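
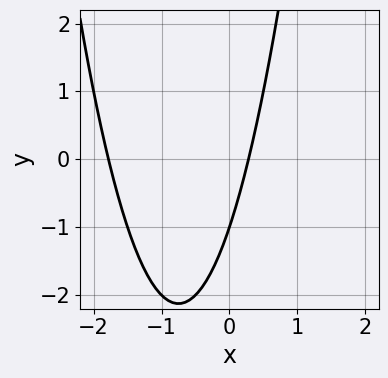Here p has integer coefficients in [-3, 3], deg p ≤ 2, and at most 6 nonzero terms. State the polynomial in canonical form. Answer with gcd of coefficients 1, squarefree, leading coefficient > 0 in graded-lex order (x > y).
1. deg p = 2.
2. Against the integer gridlines: one y-axis crossing is at y = -1.
3. Assembling these constraints gives the stated polynomial.

2*x^2 + 3*x - y - 1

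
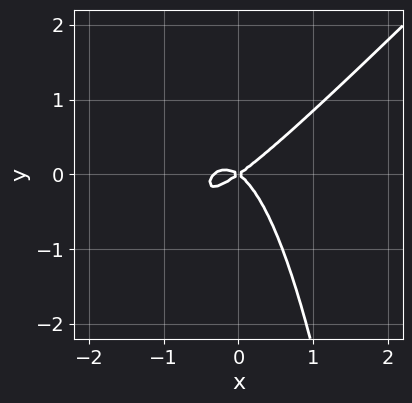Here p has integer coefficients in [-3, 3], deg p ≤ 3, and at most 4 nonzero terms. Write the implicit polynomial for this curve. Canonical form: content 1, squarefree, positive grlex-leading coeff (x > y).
3*x^3 - 3*x^2*y + x^2 - 2*y^2

First, degree: the shape is more complex than any degree-2 curve, so deg p = 3.
Next, checking where it meets the axes: it crosses the y-axis at the gridline y = 0; it crosses the x-axis at the gridline x = 0.
Finally, assembling these constraints gives the stated polynomial.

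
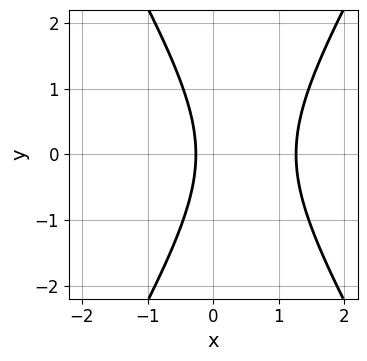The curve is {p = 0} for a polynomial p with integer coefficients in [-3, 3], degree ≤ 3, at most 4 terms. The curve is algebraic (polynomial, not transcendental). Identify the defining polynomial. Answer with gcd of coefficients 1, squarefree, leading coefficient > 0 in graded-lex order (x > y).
Degree: no degree-1 curve has this shape, so deg p = 2.
Symmetries: the y ↦ −y reflection is a symmetry, so y appears only in even powers.
From the visible intercepts: no y-intercept at any integer in the box.
Assembling these constraints gives the stated polynomial.

3*x^2 - y^2 - 3*x - 1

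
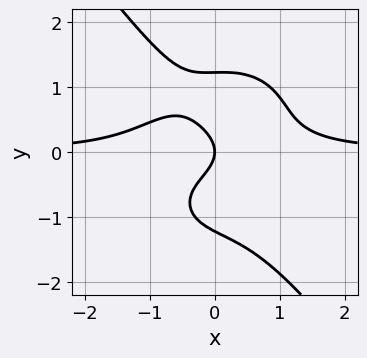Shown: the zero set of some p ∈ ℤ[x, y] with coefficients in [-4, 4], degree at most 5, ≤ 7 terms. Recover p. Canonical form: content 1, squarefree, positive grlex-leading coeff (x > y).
3*x^3*y + x*y^3 + 2*y^4 - 3*y^2 - 2*x

(a) deg p = 4. A generic line meets the curve in up to 4 points.
(b) Against the integer gridlines: it meets the x-axis at x = 0 (among the integer gridlines); it meets the y-axis at y = 0 (among the integer gridlines).
(c) Solving for integer coefficients yields p as stated.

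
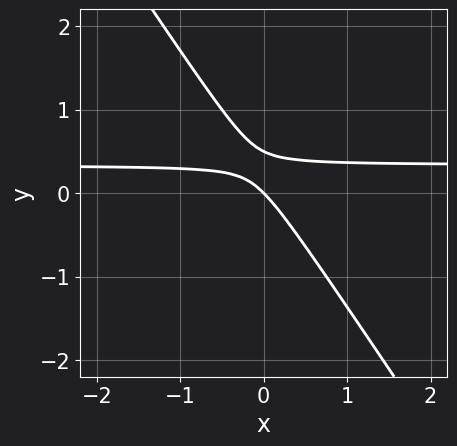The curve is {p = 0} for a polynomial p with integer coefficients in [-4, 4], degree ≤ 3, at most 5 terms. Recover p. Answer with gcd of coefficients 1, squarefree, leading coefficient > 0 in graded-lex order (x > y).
3*x*y + 2*y^2 - x - y

First, degree: no degree-1 curve has this shape, so deg p = 2.
Next, observable constraints: it meets the x-axis at x = 0 (among the integer gridlines); one y-axis crossing is at y = 0.
Finally, assembling these constraints gives the stated polynomial.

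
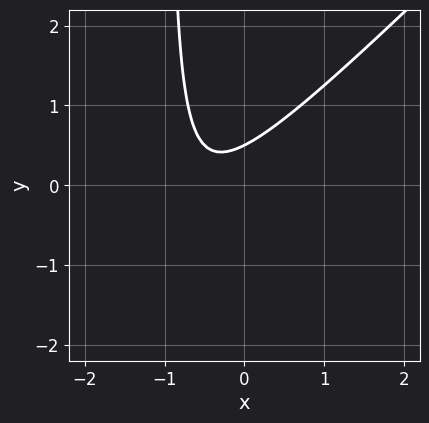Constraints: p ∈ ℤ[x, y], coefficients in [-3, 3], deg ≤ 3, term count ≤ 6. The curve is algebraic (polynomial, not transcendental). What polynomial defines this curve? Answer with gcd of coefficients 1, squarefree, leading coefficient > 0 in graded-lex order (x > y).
2*x^2 - 2*x*y + 2*x - 2*y + 1

(a) deg p = 2. No degree-1 curve has this shape.
(b) Reading off the gridlines: no x-intercept at any integer in the box.
(c) Matching integer coefficients to the picture gives p.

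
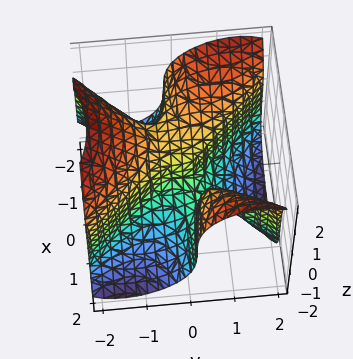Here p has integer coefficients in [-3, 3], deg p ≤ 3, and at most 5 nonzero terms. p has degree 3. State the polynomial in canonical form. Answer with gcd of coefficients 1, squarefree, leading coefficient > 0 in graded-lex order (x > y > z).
First, deg p = 3. No degree-2 surface has this shape.
Next, from the axis intercepts and sections: one z-axis crossing is at z = 0; one y-axis crossing is at y = 0; one x-axis crossing is at x = 0.
Finally, matching integer coefficients to the picture gives p.

3*x^2*y - 2*y^3 - 2*z^3 + x*y - x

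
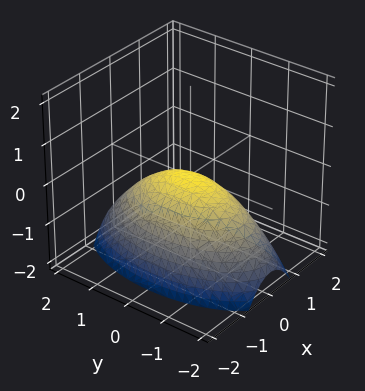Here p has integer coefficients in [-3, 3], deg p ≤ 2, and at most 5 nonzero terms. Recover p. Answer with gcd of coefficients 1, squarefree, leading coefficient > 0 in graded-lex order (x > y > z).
3*x^2 + y^2 + 3*z

1. The degree is 2 — a single bowl opening along one axis; a quadric.
2. Symmetries: mirror symmetry x ↦ −x ⇒ only even powers of x; the y ↦ −y reflection is a symmetry, so y appears only in even powers.
3. From the axis intercepts and sections: it crosses the x-axis at the gridline x = 0; it crosses the y-axis at the gridline y = 0.
4. These observations pin down the coefficients.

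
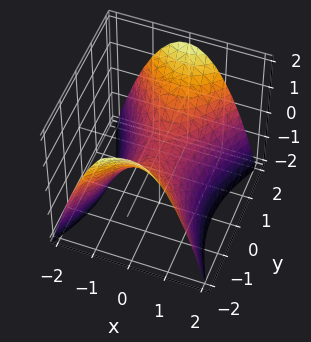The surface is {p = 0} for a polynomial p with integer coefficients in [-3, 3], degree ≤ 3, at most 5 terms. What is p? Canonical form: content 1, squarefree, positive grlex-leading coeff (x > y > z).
deg p = 2. A hyperbolic paraboloid; a quadric.
Symmetries: mirror symmetry y ↦ −y ⇒ only even powers of y; it's symmetric under x → −x, forcing even powers of x.
Reading off the gridlines: it meets the y-axis at y = 0 (among the integer gridlines); one x-axis crossing is at x = 0; it crosses the z-axis at the gridline z = 0.
Putting this together gives p.

2*x^2 - y^2 + 2*z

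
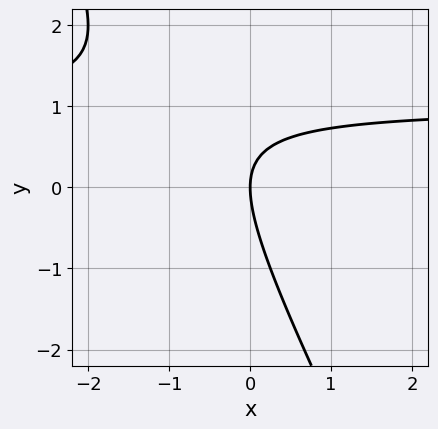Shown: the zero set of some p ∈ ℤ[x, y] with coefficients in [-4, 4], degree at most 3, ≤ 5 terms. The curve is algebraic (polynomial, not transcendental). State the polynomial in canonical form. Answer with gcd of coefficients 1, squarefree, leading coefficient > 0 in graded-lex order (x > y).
(a) deg p = 2. No degree-1 curve has this shape.
(b) Against the integer gridlines: it crosses the x-axis at the gridline x = 0; it crosses the y-axis at the gridline y = 0.
(c) Matching integer coefficients to the picture gives p.

2*x*y + y^2 - 2*x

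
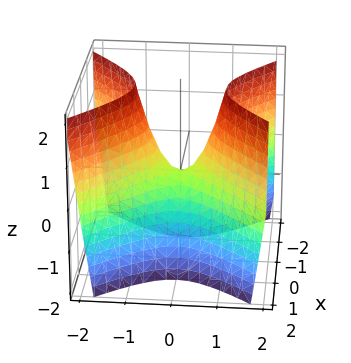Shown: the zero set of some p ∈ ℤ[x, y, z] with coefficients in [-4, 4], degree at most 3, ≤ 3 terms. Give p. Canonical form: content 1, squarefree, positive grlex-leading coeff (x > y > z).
2*x^2 - 2*y^2 + z

(a) Degree: a saddle surface; a quadric, so deg p = 2.
(b) Symmetries: mirror symmetry x ↦ −x ⇒ only even powers of x; it's symmetric under y → −y, forcing even powers of y.
(c) Checking where it meets the axes: one z-axis crossing is at z = 0; it crosses the x-axis at the gridline x = 0; it meets the y-axis at y = 0 (among the integer gridlines).
(d) Fitting integer coefficients to these (and the overall shape) gives p.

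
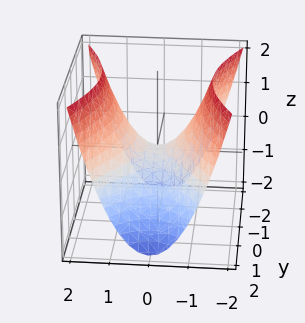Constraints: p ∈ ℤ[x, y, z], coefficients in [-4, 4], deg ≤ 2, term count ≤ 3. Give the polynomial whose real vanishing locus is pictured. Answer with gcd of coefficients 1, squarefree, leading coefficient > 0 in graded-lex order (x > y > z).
deg p = 2. A hyperbolic paraboloid; a quadric.
Symmetries: the x ↦ −x reflection is a symmetry, so x appears only in even powers; it's symmetric under y → −y, forcing even powers of y.
Checking where it meets the axes: it crosses the y-axis at the gridline y = 0; it meets the x-axis at x = 0 (among the integer gridlines).
The integer polynomial consistent with all of this is the stated p.

2*x^2 - y^2 - 2*z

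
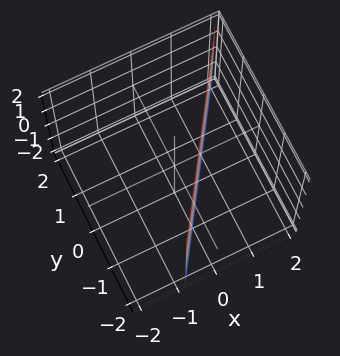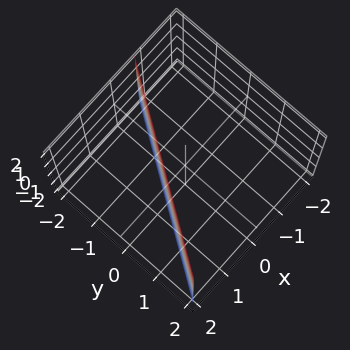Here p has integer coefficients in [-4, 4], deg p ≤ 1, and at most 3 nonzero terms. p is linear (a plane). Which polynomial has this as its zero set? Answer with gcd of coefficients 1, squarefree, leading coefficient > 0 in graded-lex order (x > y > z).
3*x - 2*y - 2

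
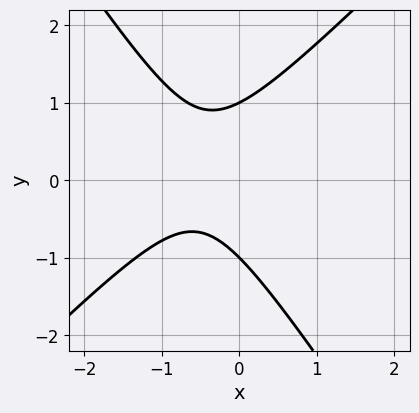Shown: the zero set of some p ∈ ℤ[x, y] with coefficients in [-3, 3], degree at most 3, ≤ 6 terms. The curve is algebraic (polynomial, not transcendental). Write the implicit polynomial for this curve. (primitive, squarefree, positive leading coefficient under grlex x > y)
3*x^2 - x*y - 2*y^2 + 3*x + 2

First, deg p = 2.
Then, from the axis intercepts and sections: no x-intercept at any integer in the box; among the integer gridlines, it crosses the y-axis at y ∈ {-1, 1}.
Finally, solving for integer coefficients yields p as stated.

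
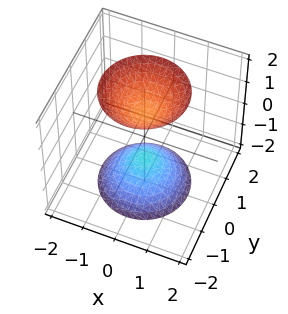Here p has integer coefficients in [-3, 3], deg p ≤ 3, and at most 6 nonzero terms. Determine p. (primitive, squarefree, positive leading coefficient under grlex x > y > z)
2*x^2 + 2*y^2 - z^2 + 1

First, the picture has 2 separate pieces.
Then, degree: two sheets facing apart; a quadric, so deg p = 2.
Then, symmetries: the z ↦ −z reflection is a symmetry, so z appears only in even powers; the surface is invariant under rotation about z: p = q(x² + y², z).
Then, from the axis intercepts and sections: it misses every integer gridline on the x-axis; no y-intercept at any integer in the box.
Finally, matching integer coefficients to the picture gives p.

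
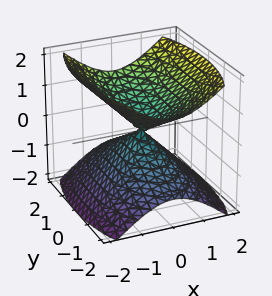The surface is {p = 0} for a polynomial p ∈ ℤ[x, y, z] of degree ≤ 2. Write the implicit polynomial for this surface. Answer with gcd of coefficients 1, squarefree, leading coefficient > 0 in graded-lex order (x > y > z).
3*x^2 + y^2 - 3*z^2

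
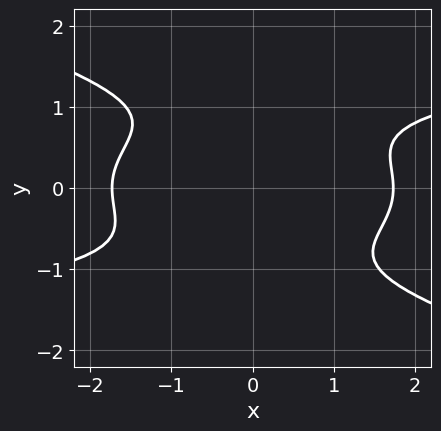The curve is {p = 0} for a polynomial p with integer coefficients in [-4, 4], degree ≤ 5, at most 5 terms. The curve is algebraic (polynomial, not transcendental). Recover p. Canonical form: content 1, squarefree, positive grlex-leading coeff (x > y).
(a) deg p = 4. The shape is more complex than any degree-3 curve.
(b) Observable constraints: it misses every integer gridline on the y-axis.
(c) Matching integer coefficients to the picture gives p.

x*y^3 + 3*y^4 - x^2 - 2*y^2 + 3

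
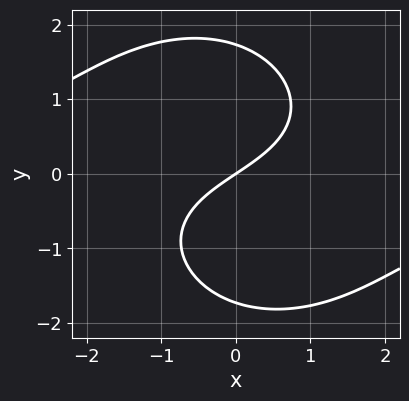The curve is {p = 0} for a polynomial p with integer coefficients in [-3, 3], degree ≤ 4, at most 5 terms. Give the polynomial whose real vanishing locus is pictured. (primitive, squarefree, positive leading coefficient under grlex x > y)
The degree is 3 — the shape is more complex than any degree-2 curve.
Against the integer gridlines: one x-axis crossing is at x = 0; one y-axis crossing is at y = 0.
The integer polynomial consistent with all of this is the stated p.

x^2*y + y^3 + 2*x - 3*y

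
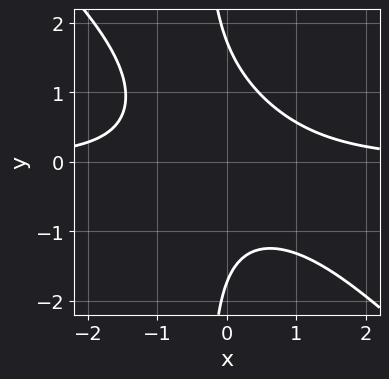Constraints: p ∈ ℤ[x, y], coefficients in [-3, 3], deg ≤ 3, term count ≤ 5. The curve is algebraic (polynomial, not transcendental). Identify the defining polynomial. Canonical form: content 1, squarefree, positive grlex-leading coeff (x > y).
3*x^2*y + 3*x*y^2 + y^2 - 3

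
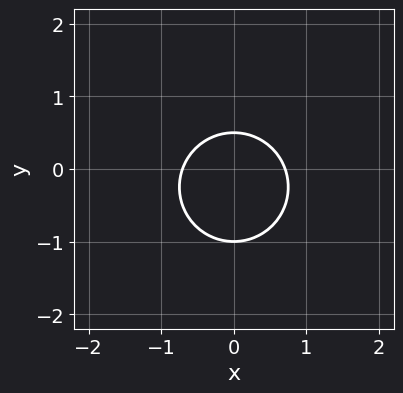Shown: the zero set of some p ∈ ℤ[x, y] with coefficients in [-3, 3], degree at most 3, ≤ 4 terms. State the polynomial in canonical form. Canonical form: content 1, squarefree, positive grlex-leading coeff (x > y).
2*x^2 + 2*y^2 + y - 1

(a) The degree is 2 — a generic line meets the curve in up to 2 points.
(b) Symmetries: the x ↦ −x reflection is a symmetry, so x appears only in even powers.
(c) Reading off the gridlines: one y-axis crossing is at y = -1.
(d) Solving for integer coefficients yields p as stated.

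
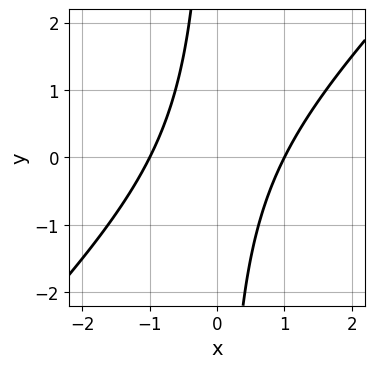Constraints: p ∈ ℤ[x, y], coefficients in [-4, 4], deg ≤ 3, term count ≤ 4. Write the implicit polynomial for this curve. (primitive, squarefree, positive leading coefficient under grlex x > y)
x^2 - x*y - 1

1. Degree: no degree-1 curve has this shape, so deg p = 2.
2. Reading off the gridlines: the curve avoids every integer y-axis point in the box; the x-axis gridline crossings are at x ∈ {-1, 1}.
3. Fitting integer coefficients to these (and the overall shape) gives p.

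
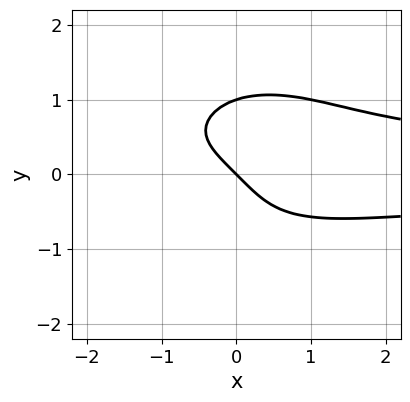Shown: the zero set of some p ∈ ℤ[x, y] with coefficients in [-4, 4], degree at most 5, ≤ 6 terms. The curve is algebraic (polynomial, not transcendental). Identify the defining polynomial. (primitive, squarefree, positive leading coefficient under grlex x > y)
1. deg p = 4.
2. From the axis intercepts and sections: among the integer gridlines, it crosses the y-axis at y ∈ {0, 1}; one x-axis crossing is at x = 0.
3. The integer polynomial consistent with all of this is the stated p.

x^2*y^2 + y^4 - x - y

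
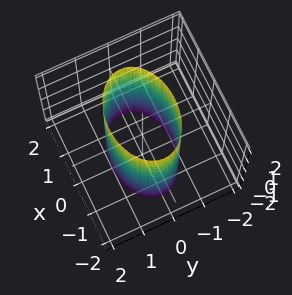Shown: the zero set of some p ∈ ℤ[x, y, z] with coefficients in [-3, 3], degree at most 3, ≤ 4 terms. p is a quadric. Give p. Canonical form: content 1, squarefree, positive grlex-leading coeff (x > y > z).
deg p = 2. Constant cross-section along one axis; a quadric.
Symmetries: mirror symmetry x ↦ −x ⇒ only even powers of x; the z ↦ −z reflection is a symmetry, so z appears only in even powers; mirror symmetry y ↦ −y ⇒ only even powers of y.
Observable constraints: it misses every integer gridline on the z-axis; among the integer gridlines, it crosses the y-axis at y ∈ {-1, 1}.
Fitting integer coefficients to these (and the overall shape) gives p.

x^2 + 2*y^2 - 2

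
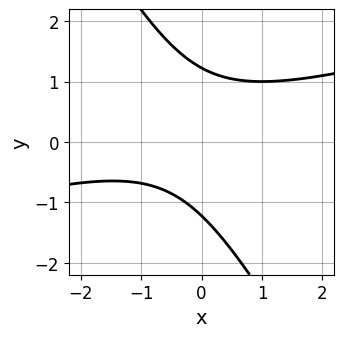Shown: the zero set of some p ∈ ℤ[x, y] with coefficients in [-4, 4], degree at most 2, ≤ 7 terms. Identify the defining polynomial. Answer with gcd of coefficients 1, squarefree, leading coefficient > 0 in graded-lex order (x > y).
x^2 - 3*x*y - 2*y^2 + x + 3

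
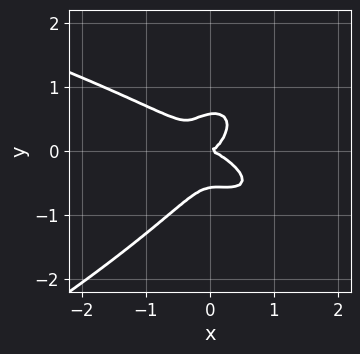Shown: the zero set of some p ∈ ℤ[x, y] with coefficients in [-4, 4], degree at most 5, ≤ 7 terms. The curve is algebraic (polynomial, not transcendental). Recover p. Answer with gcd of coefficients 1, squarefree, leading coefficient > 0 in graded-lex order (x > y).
x*y^3 - 3*y^4 - 2*x^3 - 2*x^2*y + y^2

Degree: a generic line meets the curve in up to 4 points, so deg p = 4.
From the axis intercepts and sections: it crosses the y-axis at the gridline y = 0; it crosses the x-axis at the gridline x = 0.
Fitting integer coefficients to these (and the overall shape) gives p.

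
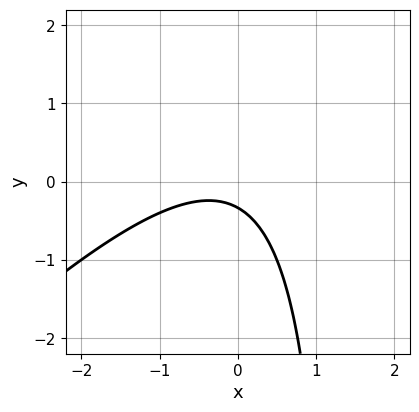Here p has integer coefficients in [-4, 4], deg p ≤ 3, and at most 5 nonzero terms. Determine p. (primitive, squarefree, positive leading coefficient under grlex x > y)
First, degree: no degree-1 curve has this shape, so deg p = 2.
Next, against the integer gridlines: the curve avoids every integer x-axis point in the box.
Finally, matching integer coefficients to the picture gives p.

2*x^2 - 2*x*y + x + 3*y + 1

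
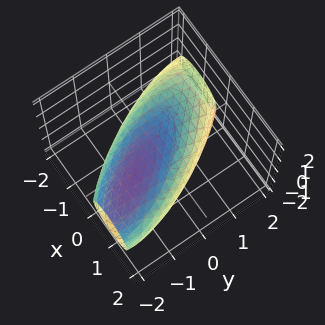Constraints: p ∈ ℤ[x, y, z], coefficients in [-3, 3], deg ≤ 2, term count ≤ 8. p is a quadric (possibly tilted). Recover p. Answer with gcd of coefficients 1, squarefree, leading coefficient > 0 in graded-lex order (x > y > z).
2*x^2 + 2*x*y + y^2 + y*z + 2*z^2 - 3

1. Degree: no degree-1 surface has this shape, so deg p = 2.
2. Matching integer coefficients to the picture gives p.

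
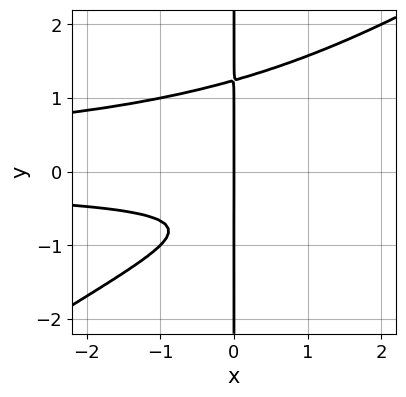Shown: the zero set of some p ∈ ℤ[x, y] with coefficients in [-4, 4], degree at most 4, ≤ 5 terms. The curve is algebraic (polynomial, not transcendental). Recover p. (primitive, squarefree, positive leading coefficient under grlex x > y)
The degree is 4 — the shape is more complex than any degree-3 curve.
Against the integer gridlines: every point of the y-axis in the box is on the curve; it crosses the x-axis at the gridline x = 0.
Solving for integer coefficients yields p as stated.

2*x^2*y^2 - 3*x*y^3 + 3*x*y + 2*x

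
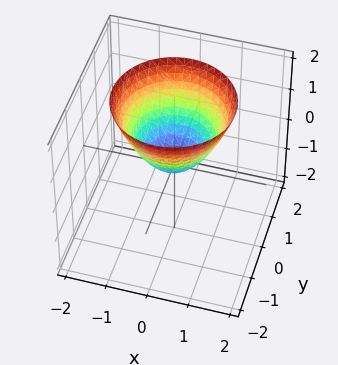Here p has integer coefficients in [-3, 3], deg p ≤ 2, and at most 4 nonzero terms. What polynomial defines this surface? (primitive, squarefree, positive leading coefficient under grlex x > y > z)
First, deg p = 2. A single bowl opening along one axis; a quadric.
Next, symmetries: rotational symmetry about the z-axis ⇒ p depends on x, y only through x² + y².
Then, checking where it meets the axes: one z-axis crossing is at z = 0; one x-axis crossing is at x = 0.
Finally, putting this together gives p.

x^2 + y^2 - z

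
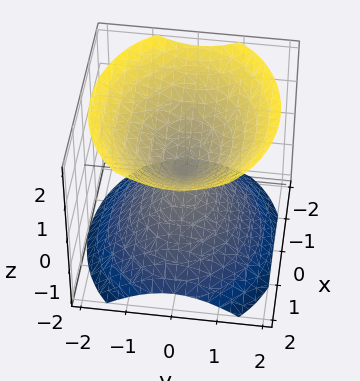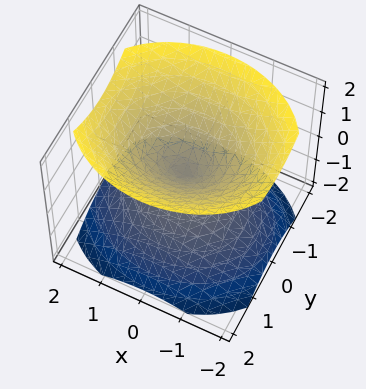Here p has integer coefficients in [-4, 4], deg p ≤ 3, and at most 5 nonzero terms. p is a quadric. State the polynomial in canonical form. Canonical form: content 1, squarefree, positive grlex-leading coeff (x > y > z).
2*x^2 + 3*y^2 - 3*z^2

There are 2 components. They look like related sheets of one shape, so recover p as a whole.
Degree: a double cone through the origin; a quadric, so deg p = 2.
Symmetries: it's symmetric under y → −y, forcing even powers of y; mirror symmetry z ↦ −z ⇒ only even powers of z; mirror symmetry x ↦ −x ⇒ only even powers of x.
Reading off the gridlines: it crosses the z-axis at the gridline z = 0; it crosses the y-axis at the gridline y = 0.
Fitting integer coefficients to these (and the overall shape) gives p.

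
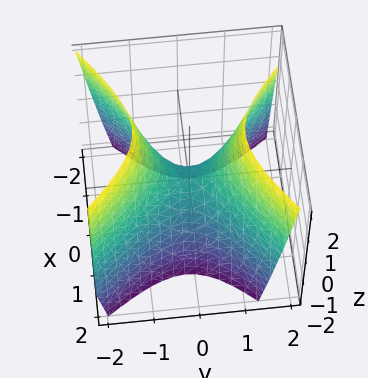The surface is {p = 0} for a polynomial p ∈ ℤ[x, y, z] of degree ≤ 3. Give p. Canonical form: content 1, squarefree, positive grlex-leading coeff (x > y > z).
First, deg p = 2. No degree-1 surface has this shape.
Next, against the integer gridlines: it meets the x-axis at x = 0 (among the integer gridlines); it crosses the z-axis at the gridline z = 0; it crosses the y-axis at the gridline y = 0.
Finally, putting this together gives p.

3*x^2 - x*y - 3*y^2 + 2*z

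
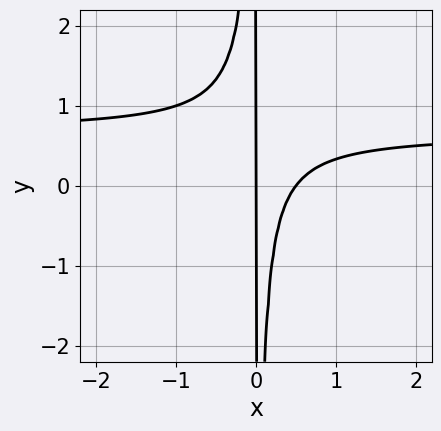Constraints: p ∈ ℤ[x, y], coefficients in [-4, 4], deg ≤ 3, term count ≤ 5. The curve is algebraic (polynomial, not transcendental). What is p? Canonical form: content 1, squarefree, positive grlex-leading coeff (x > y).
3*x^2*y - 2*x^2 + x

(a) The degree is 3 — the shape is more complex than any degree-2 curve.
(b) From the visible intercepts: the visible y-axis segment lies entirely on the curve; it meets the x-axis at x = 0 (among the integer gridlines).
(c) Assembling these constraints gives the stated polynomial.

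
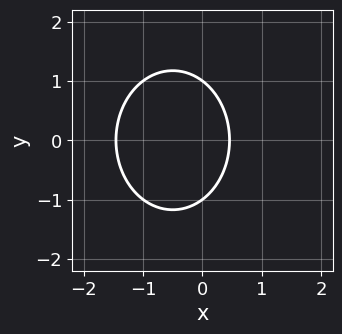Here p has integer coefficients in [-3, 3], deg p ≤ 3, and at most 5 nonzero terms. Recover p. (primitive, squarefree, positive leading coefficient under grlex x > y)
3*x^2 + 2*y^2 + 3*x - 2

1. The degree is 2 — the shape is more complex than any degree-1 curve.
2. Symmetries: it's symmetric under y → −y, forcing even powers of y.
3. Reading off the gridlines: the y-axis gridline crossings are at y ∈ {-1, 1}.
4. Assembling these constraints gives the stated polynomial.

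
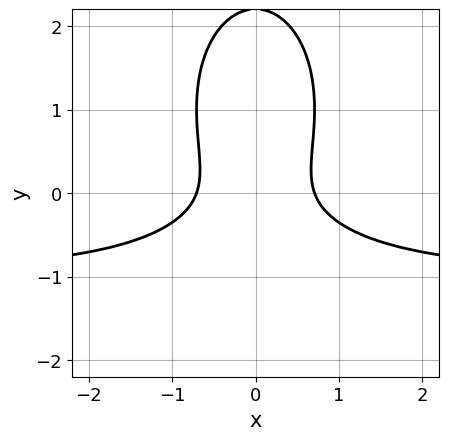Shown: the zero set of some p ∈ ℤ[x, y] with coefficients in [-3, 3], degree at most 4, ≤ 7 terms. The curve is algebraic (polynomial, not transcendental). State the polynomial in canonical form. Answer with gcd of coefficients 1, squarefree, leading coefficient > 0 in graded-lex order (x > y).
(a) Degree: a generic line meets the curve in up to 3 points, so deg p = 3.
(b) Symmetries: it's symmetric under x → −x, forcing even powers of x.
(c) Against the integer gridlines: no y-intercept at any integer in the box.
(d) Putting this together gives p.

2*x^2*y + y^3 + 2*x^2 - 2*y^2 - 1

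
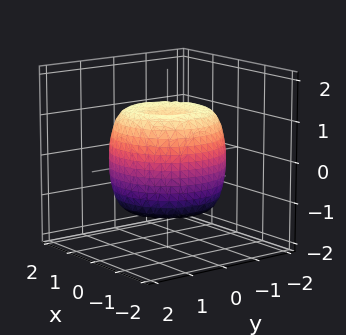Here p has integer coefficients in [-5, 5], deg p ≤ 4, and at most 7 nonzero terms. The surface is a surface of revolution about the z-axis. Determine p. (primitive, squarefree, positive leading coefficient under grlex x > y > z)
2*x^4 + 4*x^2*y^2 + 2*y^4 - 3*x^2 - 3*y^2 + 2*z^2 - 2

deg p = 4. The shape is more complex than any degree-3 surface.
Symmetries: every cross-section ⟂ z is a circle, so x, y appear only via x² + y².
Against the integer gridlines: among the integer gridlines, it crosses the z-axis at z ∈ {-1, 1}; a circular section at z = -1 has radius between 1 and 2.
Matching integer coefficients to the picture gives p.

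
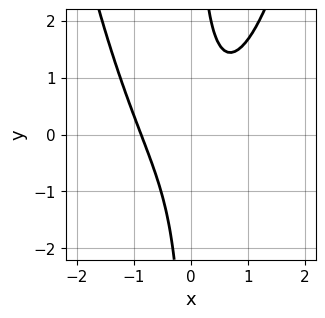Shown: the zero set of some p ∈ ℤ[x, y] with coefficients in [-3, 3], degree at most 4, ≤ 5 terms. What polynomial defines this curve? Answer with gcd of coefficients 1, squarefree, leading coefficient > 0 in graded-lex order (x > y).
First, deg p = 3.
Next, from the visible intercepts: no y-intercept at any integer in the box.
Finally, the integer polynomial consistent with all of this is the stated p.

3*x^3 - 3*x*y + 2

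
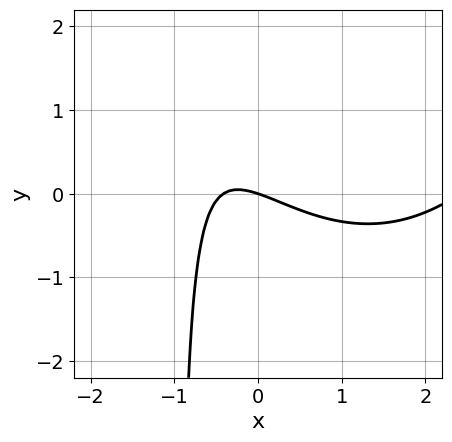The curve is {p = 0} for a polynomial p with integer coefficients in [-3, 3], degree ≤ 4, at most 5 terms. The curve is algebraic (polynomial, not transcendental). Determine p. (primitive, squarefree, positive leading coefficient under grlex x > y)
(a) The degree is 3 — a generic line meets the curve in up to 3 points.
(b) From the axis intercepts and sections: one y-axis crossing is at y = 0; it meets the x-axis at x = 0 (among the integer gridlines).
(c) Fitting integer coefficients to these (and the overall shape) gives p.

x^3 - 2*x^2 - 3*x*y - x - 3*y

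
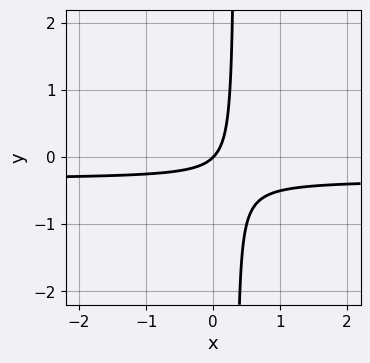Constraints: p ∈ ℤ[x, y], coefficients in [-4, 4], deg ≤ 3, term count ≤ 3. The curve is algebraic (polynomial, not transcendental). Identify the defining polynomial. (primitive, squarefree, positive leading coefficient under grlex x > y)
1. The degree is 2 — no degree-1 curve has this shape.
2. Reading off the gridlines: it crosses the x-axis at the gridline x = 0; it meets the y-axis at y = 0 (among the integer gridlines).
3. These observations pin down the coefficients.

3*x*y + x - y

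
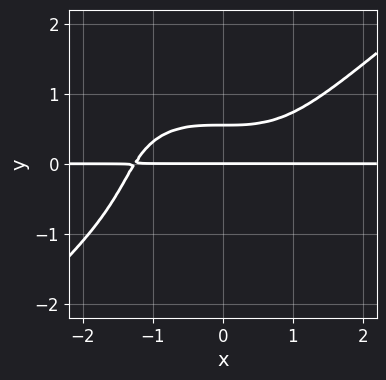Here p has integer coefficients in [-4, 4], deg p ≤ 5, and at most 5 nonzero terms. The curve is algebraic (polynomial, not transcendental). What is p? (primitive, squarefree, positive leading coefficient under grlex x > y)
(a) Degree: a generic line meets the curve in up to 4 points, so deg p = 4.
(b) Against the integer gridlines: it crosses the y-axis at the gridline y = 0; every point of the x-axis in the box is on the curve.
(c) Assembling these constraints gives the stated polynomial.

x^3*y - 2*y^4 - 3*y^2 + 2*y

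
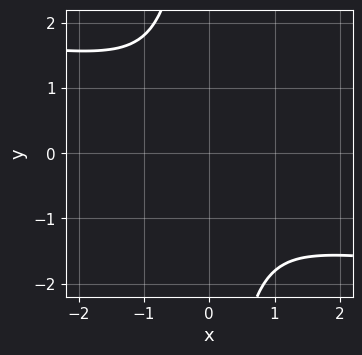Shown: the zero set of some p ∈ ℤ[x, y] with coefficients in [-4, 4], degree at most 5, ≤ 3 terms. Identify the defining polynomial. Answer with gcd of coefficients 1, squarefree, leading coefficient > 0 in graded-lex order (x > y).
(a) Degree: no degree-3 curve has this shape, so deg p = 4.
(b) Putting this together gives p.

2*x*y^3 + 2*x^2 + 3*y^2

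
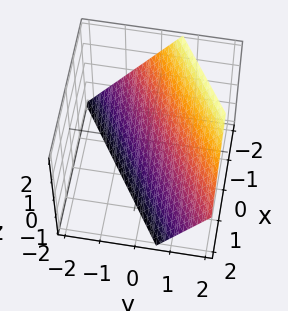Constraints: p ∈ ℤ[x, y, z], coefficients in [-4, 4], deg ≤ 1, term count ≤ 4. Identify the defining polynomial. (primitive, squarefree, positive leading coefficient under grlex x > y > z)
2*x - 3*y + 2*z + 2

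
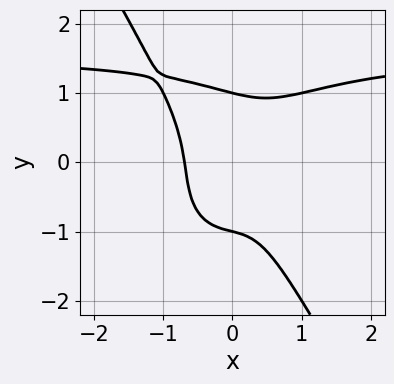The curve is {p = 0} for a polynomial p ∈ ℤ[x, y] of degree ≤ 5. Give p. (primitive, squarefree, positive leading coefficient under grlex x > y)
2*x^3*y + x*y^3 + y^4 - 3*x^3 - 1

(a) Degree: the shape is more complex than any degree-3 curve, so deg p = 4.
(b) Observable constraints: the y-axis gridline crossings are at y ∈ {-1, 1}.
(c) Together with the visible shape, these determine p as stated.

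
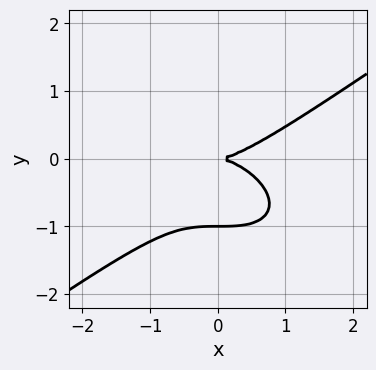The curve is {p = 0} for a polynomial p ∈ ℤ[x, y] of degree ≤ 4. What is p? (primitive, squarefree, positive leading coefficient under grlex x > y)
x^3 - 3*y^3 - 3*y^2

1. Degree: a generic line meets the curve in up to 3 points, so deg p = 3.
2. From the axis intercepts and sections: the y-axis gridline crossings are at y ∈ {-1, 0}; it crosses the x-axis at the gridline x = 0.
3. These observations pin down the coefficients.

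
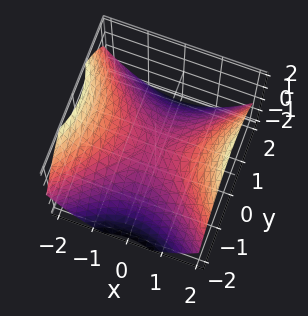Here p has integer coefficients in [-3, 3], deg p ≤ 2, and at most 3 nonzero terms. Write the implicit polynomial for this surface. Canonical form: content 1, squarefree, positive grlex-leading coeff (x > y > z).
x^2 - y^2 - 2*z

(a) Degree: a saddle surface; a quadric, so deg p = 2.
(b) Symmetries: the y ↦ −y reflection is a symmetry, so y appears only in even powers; mirror symmetry x ↦ −x ⇒ only even powers of x.
(c) Checking where it meets the axes: it crosses the x-axis at the gridline x = 0; it crosses the y-axis at the gridline y = 0.
(d) Matching integer coefficients to the picture gives p.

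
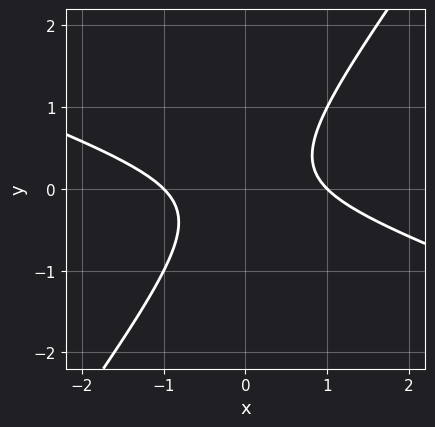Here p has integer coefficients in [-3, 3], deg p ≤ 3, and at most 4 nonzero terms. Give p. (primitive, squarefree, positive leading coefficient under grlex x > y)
x^2 + 2*x*y - 2*y^2 - 1

(a) deg p = 2. No degree-1 curve has this shape.
(b) Observable constraints: it misses every integer gridline on the y-axis; the x-axis gridline crossings are at x ∈ {-1, 1}.
(c) Fitting integer coefficients to these (and the overall shape) gives p.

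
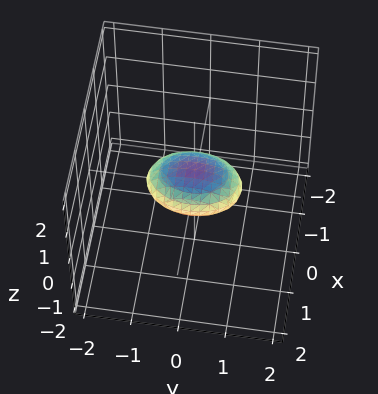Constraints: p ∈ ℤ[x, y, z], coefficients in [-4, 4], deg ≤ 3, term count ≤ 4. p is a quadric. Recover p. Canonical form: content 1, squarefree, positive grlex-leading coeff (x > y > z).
First, degree: bounded and convex; a quadric, so deg p = 2.
Next, symmetries: the y ↦ −y reflection is a symmetry, so y appears only in even powers; it's symmetric under z → −z, forcing even powers of z; mirror symmetry x ↦ −x ⇒ only even powers of x.
Then, from the visible intercepts: the y-axis gridline crossings are at y ∈ {-1, 1}.
Finally, putting this together gives p.

2*x^2 + y^2 + 3*z^2 - 1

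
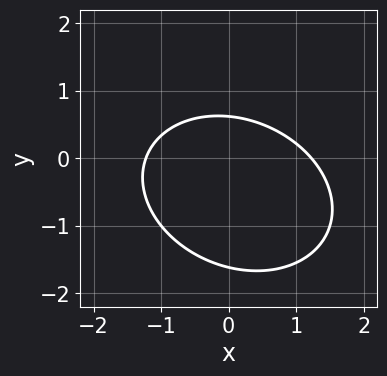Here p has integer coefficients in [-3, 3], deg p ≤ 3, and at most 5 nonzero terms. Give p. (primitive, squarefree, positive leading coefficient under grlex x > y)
2*x^2 + x*y + 3*y^2 + 3*y - 3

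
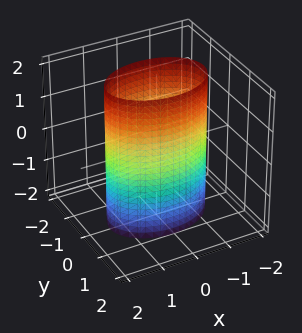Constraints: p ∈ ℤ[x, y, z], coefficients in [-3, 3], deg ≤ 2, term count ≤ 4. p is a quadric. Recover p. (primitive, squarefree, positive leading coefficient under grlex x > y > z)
x^2 + 2*y^2 - 2

First, degree: constant cross-section along one axis; a quadric, so deg p = 2.
Then, symmetries: mirror symmetry z ↦ −z ⇒ only even powers of z; mirror symmetry x ↦ −x ⇒ only even powers of x; the y ↦ −y reflection is a symmetry, so y appears only in even powers.
Then, from the axis intercepts and sections: the surface avoids every integer z-axis point in the box; the y-axis gridline crossings are at y ∈ {-1, 1}.
Finally, putting this together gives p.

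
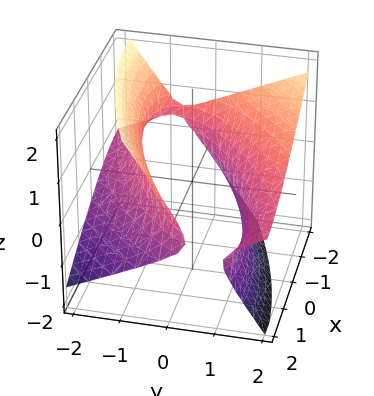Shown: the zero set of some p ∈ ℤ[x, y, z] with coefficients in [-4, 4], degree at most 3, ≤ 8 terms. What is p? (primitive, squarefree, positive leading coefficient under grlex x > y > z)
x^2 - 2*x*y + 2*y^2 - 3*y*z - 3*z^2 - 3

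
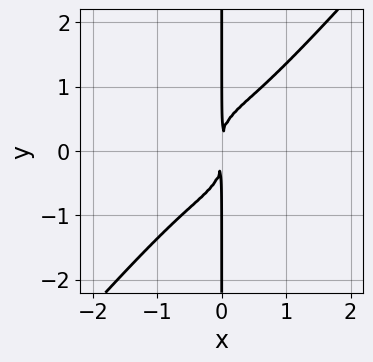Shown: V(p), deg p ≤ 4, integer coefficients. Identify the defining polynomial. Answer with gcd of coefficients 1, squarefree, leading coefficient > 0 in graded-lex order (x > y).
3*x^4 - 2*x*y^3 + 2*x^2

First, deg p = 4. A generic line meets the curve in up to 4 points.
Next, from the axis intercepts and sections: the visible y-axis segment lies entirely on the curve.
Finally, together with the visible shape, these determine p as stated.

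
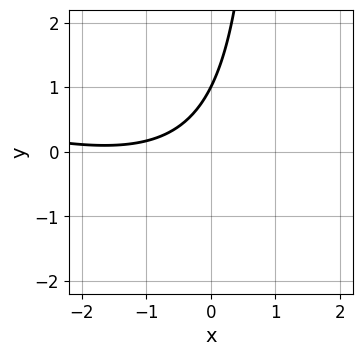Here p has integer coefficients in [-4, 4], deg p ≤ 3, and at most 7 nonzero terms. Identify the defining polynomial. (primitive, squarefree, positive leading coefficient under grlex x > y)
x^2 + 3*x*y + 3*x - 3*y + 3

1. The degree is 2 — the shape is more complex than any degree-1 curve.
2. From the visible intercepts: the curve avoids every integer x-axis point in the box; it crosses the y-axis at the gridline y = 1.
3. Solving for integer coefficients yields p as stated.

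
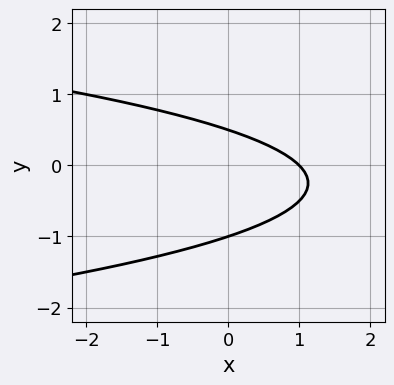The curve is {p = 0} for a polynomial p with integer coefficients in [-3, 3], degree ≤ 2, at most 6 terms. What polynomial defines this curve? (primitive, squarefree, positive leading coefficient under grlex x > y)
2*y^2 + x + y - 1

First, the degree is 2 — no degree-1 curve has this shape.
Then, from the visible intercepts: one x-axis crossing is at x = 1; it meets the y-axis at y = -1 (among the integer gridlines).
Finally, assembling these constraints gives the stated polynomial.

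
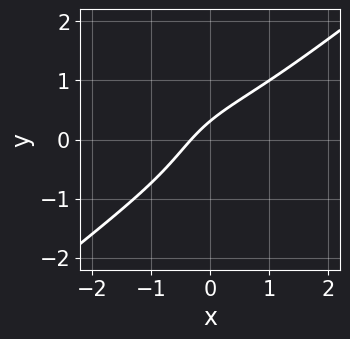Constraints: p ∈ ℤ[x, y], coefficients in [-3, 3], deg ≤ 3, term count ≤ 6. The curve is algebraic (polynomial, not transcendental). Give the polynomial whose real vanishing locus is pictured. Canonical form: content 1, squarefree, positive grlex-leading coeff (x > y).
First, the degree is 3 — the shape is more complex than any degree-2 curve.
Finally, the integer polynomial consistent with all of this is the stated p.

x^3 - 2*y^3 + 3*x - 3*y + 1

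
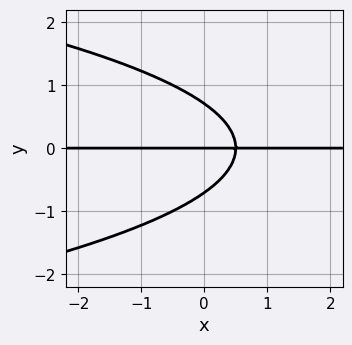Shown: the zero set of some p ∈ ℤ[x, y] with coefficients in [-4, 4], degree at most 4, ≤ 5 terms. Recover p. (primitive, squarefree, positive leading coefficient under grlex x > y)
1. Degree: no degree-2 curve has this shape, so deg p = 3.
2. Reading off the gridlines: it meets the y-axis at y = 0 (among the integer gridlines); the visible x-axis segment lies entirely on the curve.
3. Together with the visible shape, these determine p as stated.

2*y^3 + 2*x*y - y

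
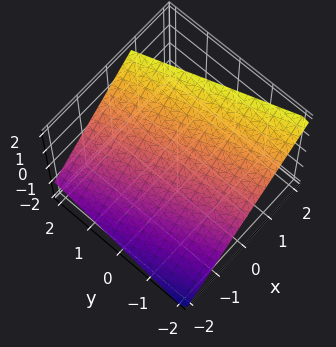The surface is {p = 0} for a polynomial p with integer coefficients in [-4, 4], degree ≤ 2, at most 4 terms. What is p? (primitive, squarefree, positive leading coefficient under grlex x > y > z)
3*x + y - 3*z + 2

First, the degree is 1 — every cross-section is a straight line — this is a plane.
Then, reading off the gridlines: it crosses the y-axis at the gridline y = -2.
Finally, together with the visible shape, these determine p as stated.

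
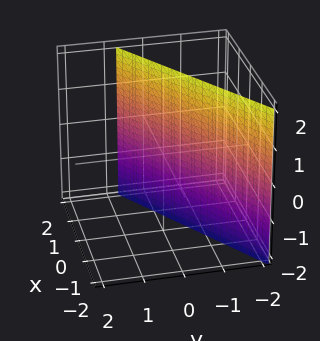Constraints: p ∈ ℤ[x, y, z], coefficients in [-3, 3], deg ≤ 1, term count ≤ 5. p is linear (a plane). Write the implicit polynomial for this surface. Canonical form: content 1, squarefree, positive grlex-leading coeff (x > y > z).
Degree: every cross-section is a straight line — this is a plane, so deg p = 1.
Against the integer gridlines: it misses every integer gridline on the z-axis; one x-axis crossing is at x = 1.
These observations pin down the coefficients.

2*x - 3*y - 2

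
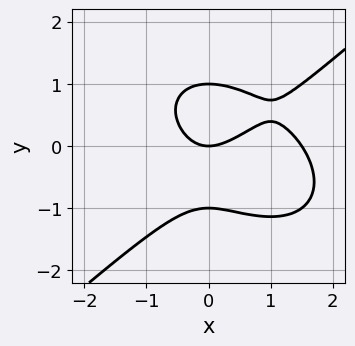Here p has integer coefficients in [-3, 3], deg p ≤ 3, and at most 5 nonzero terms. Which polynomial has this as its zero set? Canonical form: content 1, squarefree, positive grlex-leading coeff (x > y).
1. The degree is 3 — no degree-2 curve has this shape.
2. Against the integer gridlines: among the integer gridlines, it crosses the y-axis at y ∈ {-1, 0, 1}; it crosses the x-axis at the gridline x = 0.
3. Putting this together gives p.

2*x^3 - 3*y^3 - 3*x^2 + 3*y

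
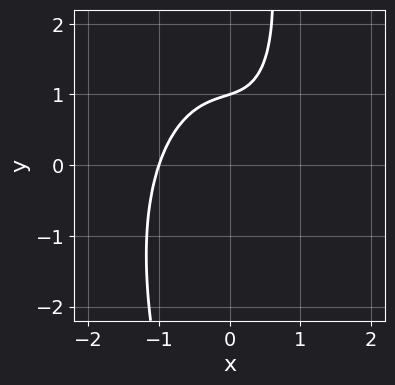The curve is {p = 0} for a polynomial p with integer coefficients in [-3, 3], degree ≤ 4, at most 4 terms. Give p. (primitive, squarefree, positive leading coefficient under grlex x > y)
3*x^3 + x*y^2 - 3*y + 3

1. The degree is 3 — the shape is more complex than any degree-2 curve.
2. Against the integer gridlines: it meets the y-axis at y = 1 (among the integer gridlines); one x-axis crossing is at x = -1.
3. Putting this together gives p.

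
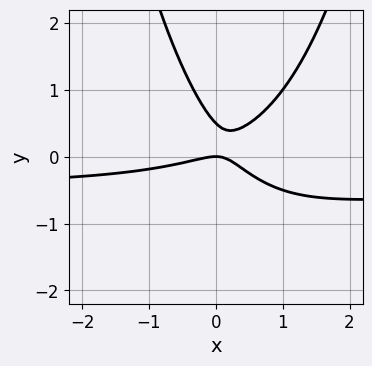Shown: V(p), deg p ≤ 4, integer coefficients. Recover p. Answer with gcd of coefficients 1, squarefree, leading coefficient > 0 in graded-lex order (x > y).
2*x^2*y + x^2 - 2*x*y - 2*y^2 + y

First, the degree is 3 — a generic line meets the curve in up to 3 points.
Next, against the integer gridlines: it meets the x-axis at x = 0 (among the integer gridlines); it meets the y-axis at y = 0 (among the integer gridlines).
Finally, these observations pin down the coefficients.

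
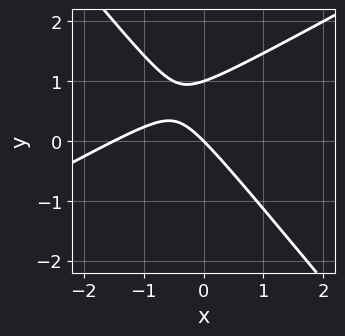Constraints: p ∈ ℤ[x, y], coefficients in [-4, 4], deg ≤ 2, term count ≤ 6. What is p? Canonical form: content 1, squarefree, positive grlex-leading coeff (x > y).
2*x^2 - 2*x*y - 3*y^2 + 3*x + 3*y

Degree: a generic line meets the curve in up to 2 points, so deg p = 2.
Observable constraints: the y-axis gridline crossings are at y ∈ {0, 1}; one x-axis crossing is at x = 0.
Matching integer coefficients to the picture gives p.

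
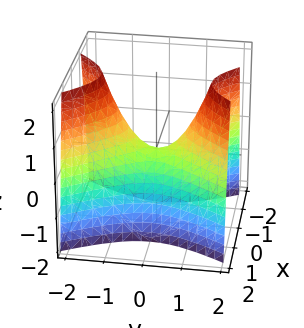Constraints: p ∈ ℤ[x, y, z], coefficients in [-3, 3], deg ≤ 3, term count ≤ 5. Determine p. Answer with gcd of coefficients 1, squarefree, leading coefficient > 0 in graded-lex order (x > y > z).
2*x^2 - y^2 + z

deg p = 2.
Symmetries: mirror symmetry y ↦ −y ⇒ only even powers of y; mirror symmetry x ↦ −x ⇒ only even powers of x.
Observable constraints: it crosses the x-axis at the gridline x = 0; it crosses the z-axis at the gridline z = 0.
Fitting integer coefficients to these (and the overall shape) gives p.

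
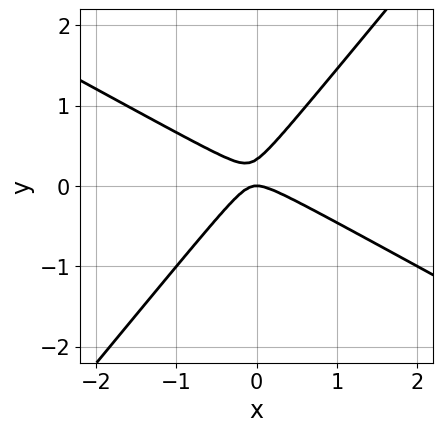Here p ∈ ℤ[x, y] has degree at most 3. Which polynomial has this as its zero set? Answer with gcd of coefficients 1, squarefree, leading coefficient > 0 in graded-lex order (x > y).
2*x^2 + 2*x*y - 3*y^2 + y

First, degree: a generic line meets the curve in up to 2 points, so deg p = 2.
Then, reading off the gridlines: it meets the y-axis at y = 0 (among the integer gridlines); one x-axis crossing is at x = 0.
Finally, these observations pin down the coefficients.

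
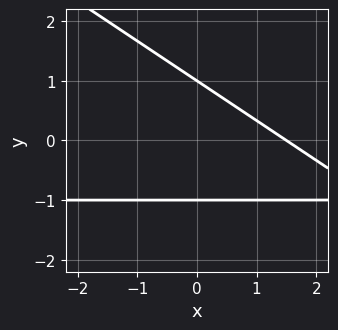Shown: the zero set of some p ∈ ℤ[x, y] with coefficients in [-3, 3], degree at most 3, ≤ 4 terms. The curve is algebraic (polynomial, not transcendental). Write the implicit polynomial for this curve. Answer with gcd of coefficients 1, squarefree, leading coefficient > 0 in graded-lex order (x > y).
2*x*y + 3*y^2 + 2*x - 3

(a) The degree is 2 — a generic line meets the curve in up to 2 points.
(b) Reading off the gridlines: the y-axis gridline crossings are at y ∈ {-1, 1}.
(c) Solving for integer coefficients yields p as stated.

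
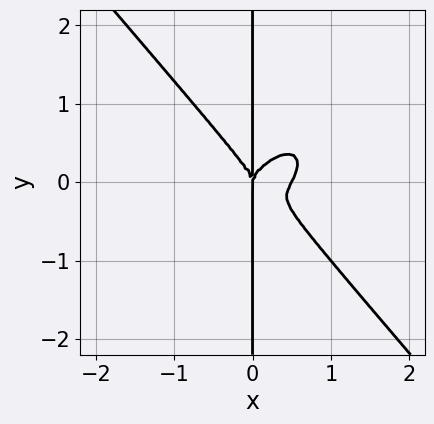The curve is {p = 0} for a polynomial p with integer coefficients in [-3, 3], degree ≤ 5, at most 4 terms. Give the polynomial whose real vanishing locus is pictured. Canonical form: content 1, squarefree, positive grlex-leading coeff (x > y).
2*x^4 - x^3*y + 2*x*y^3 - x^3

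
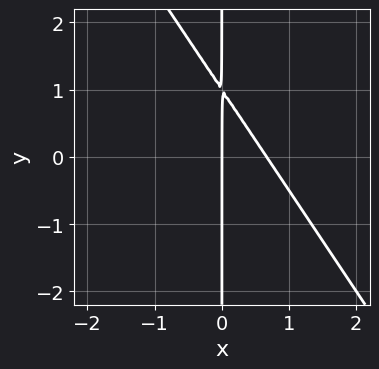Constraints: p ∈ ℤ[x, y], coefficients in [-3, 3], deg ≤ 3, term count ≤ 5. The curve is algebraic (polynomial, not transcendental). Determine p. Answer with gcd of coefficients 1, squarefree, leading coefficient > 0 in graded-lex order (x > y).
First, the degree is 2 — a generic line meets the curve in up to 2 points.
Then, checking where it meets the axes: it crosses the x-axis at the gridline x = 0; the visible y-axis segment lies entirely on the curve.
Finally, fitting integer coefficients to these (and the overall shape) gives p.

3*x^2 + 2*x*y - 2*x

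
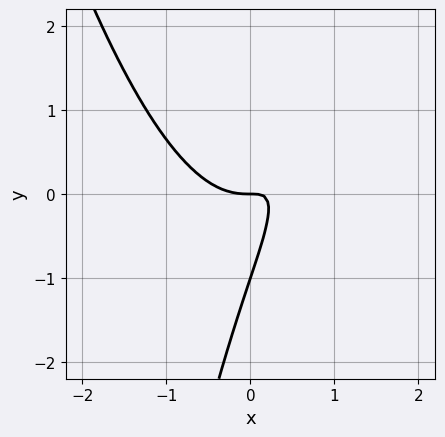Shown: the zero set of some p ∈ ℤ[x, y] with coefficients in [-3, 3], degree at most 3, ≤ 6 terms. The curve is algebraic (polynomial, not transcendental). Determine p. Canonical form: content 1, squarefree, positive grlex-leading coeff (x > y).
3*x^3 - 3*x*y + y^2 + y

First, degree: a generic line meets the curve in up to 3 points, so deg p = 3.
Then, reading off the gridlines: the y-axis gridline crossings are at y ∈ {-1, 0}; one x-axis crossing is at x = 0.
Finally, these observations pin down the coefficients.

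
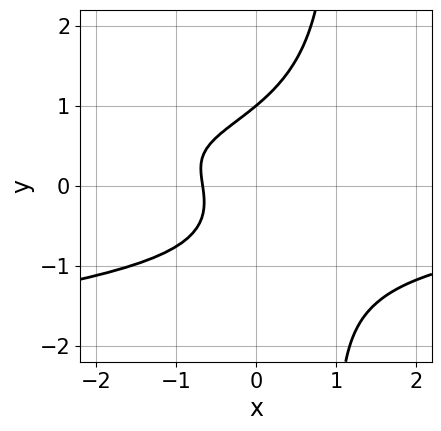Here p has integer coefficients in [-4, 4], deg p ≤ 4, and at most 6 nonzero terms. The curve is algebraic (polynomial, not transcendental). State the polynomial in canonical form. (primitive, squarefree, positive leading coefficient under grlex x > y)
2*x*y^3 + x^2*y - 2*y^3 + 3*x + 2

(a) deg p = 4.
(b) Observable constraints: it crosses the y-axis at the gridline y = 1.
(c) Together with the visible shape, these determine p as stated.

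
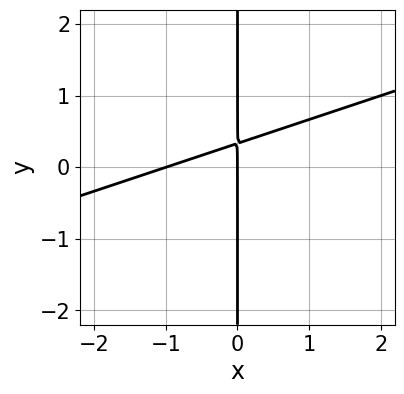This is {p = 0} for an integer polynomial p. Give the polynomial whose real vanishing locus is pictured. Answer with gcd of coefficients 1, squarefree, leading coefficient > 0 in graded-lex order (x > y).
deg p = 2. No degree-1 curve has this shape.
From the axis intercepts and sections: every point of the y-axis in the box is on the curve; the x-axis gridline crossings are at x ∈ {-1, 0}.
The integer polynomial consistent with all of this is the stated p.

x^2 - 3*x*y + x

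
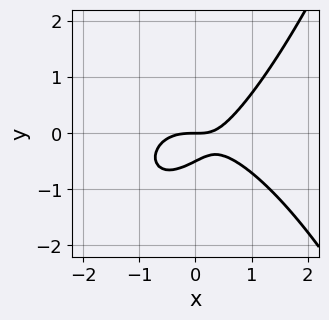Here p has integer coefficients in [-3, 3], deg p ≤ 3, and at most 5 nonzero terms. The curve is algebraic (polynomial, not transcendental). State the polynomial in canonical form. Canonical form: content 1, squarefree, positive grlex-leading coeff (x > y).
(a) The degree is 3 — the shape is more complex than any degree-2 curve.
(b) Observable constraints: it meets the y-axis at y = 0 (among the integer gridlines); one x-axis crossing is at x = 0.
(c) Together with the visible shape, these determine p as stated.

x^3 + x*y - 2*y^2 - y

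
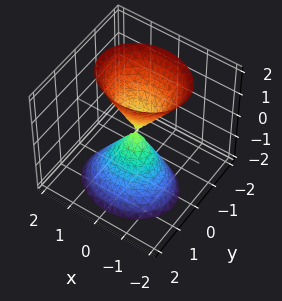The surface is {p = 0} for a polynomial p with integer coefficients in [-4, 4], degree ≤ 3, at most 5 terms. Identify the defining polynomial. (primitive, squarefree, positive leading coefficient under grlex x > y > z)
There are 2 components. They look like related sheets of one shape, so recover p as a whole.
Degree: no degree-1 surface has this shape, so deg p = 2.
Against the integer gridlines: it meets the y-axis at y = 0 (among the integer gridlines); it meets the z-axis at z = 0 (among the integer gridlines); it meets the x-axis at x = 0 (among the integer gridlines).
The integer polynomial consistent with all of this is the stated p.

2*x^2 + 3*y^2 + y*z - z^2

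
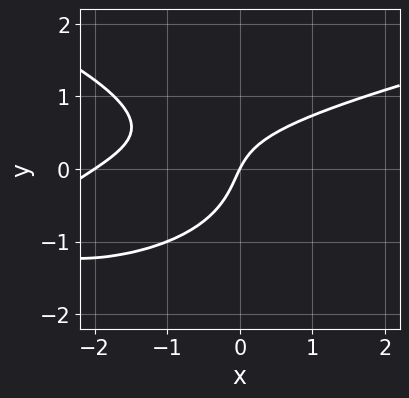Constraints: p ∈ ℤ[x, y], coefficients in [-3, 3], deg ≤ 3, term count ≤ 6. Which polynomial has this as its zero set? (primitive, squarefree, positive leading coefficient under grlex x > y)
(a) deg p = 3. A generic line meets the curve in up to 3 points.
(b) Observable constraints: among the integer gridlines, it crosses the x-axis at x ∈ {-2, 0}; one y-axis crossing is at y = 0.
(c) Together with the visible shape, these determine p as stated.

2*y^3 - x^2 + 2*x*y - 2*x + y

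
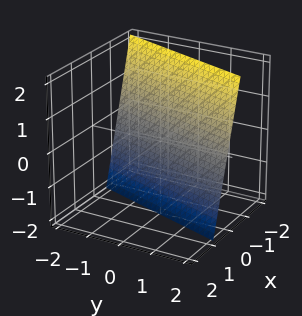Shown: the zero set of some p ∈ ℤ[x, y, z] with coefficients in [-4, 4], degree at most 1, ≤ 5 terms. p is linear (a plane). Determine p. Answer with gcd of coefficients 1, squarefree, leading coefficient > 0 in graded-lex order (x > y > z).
3*x - y + z + 2

(a) Degree: every cross-section is a straight line — this is a plane, so deg p = 1.
(b) Reading off the gridlines: it meets the y-axis at y = 2 (among the integer gridlines); it meets the z-axis at z = -2 (among the integer gridlines).
(c) Matching integer coefficients to the picture gives p.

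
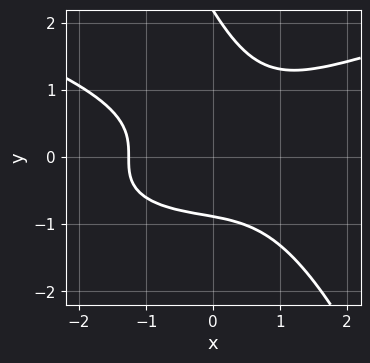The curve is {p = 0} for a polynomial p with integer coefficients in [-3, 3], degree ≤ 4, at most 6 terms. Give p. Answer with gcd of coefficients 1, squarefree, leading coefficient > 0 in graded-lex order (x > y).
deg p = 4. The shape is more complex than any degree-3 curve.
Matching integer coefficients to the picture gives p.

2*x*y^3 + y^4 - x^3 - 2*y^3 - 2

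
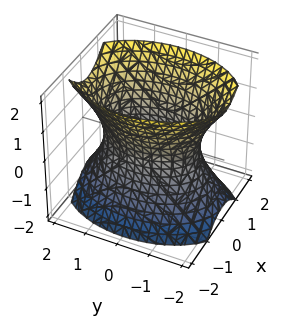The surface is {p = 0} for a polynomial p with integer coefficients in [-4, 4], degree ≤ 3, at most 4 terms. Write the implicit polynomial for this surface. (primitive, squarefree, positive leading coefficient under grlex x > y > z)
2*x^2 + y^2 - z^2 - 2

First, the degree is 2 — an hourglass — one-sheet hyperboloid; a quadric.
Next, symmetries: it's symmetric under x → −x, forcing even powers of x; mirror symmetry z ↦ −z ⇒ only even powers of z; mirror symmetry y ↦ −y ⇒ only even powers of y.
Next, from the visible intercepts: it misses every integer gridline on the z-axis; the x-axis gridline crossings are at x ∈ {-1, 1}.
Finally, matching integer coefficients to the picture gives p.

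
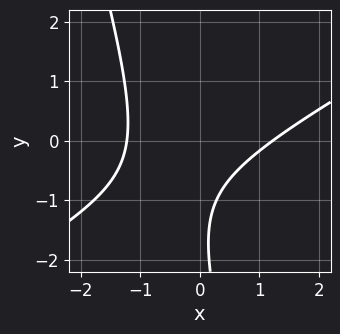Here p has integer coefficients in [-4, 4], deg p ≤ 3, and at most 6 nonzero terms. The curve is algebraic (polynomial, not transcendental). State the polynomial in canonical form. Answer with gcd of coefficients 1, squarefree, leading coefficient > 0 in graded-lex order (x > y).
1. The degree is 2 — no degree-1 curve has this shape.
2. Against the integer gridlines: the curve avoids every integer y-axis point in the box.
3. Assembling these constraints gives the stated polynomial.

2*x^2 - 3*x*y - y^2 - 3*y - 3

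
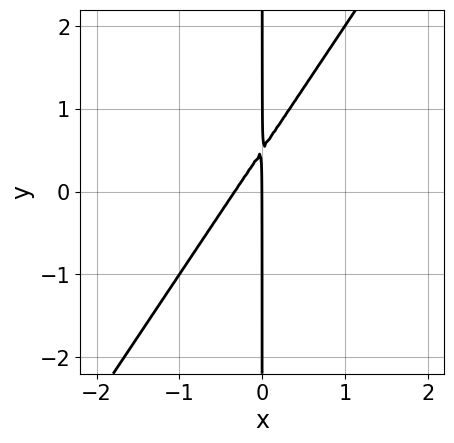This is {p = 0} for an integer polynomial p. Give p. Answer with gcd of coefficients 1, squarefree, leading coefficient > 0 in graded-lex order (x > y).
1. Degree: no degree-1 curve has this shape, so deg p = 2.
2. Reading off the gridlines: the visible y-axis segment lies entirely on the curve; it meets the x-axis at x = 0 (among the integer gridlines).
3. Solving for integer coefficients yields p as stated.

3*x^2 - 2*x*y + x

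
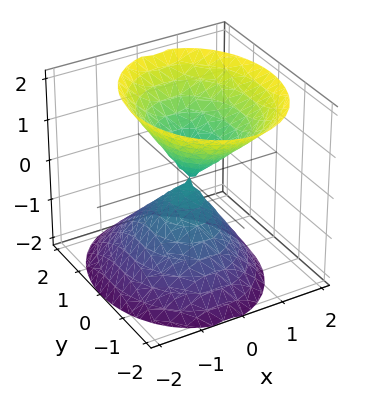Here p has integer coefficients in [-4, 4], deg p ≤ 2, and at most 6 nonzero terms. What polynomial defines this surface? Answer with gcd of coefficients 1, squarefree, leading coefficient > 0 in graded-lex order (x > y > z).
First, there are 2 components. Treating them together as one polynomial.
Then, deg p = 2. A generic line meets the surface in up to 2 points.
Next, from the axis intercepts and sections: one x-axis crossing is at x = 0; it crosses the z-axis at the gridline z = 0; it crosses the y-axis at the gridline y = 0.
Finally, solving for integer coefficients yields p as stated.

3*x^2 - x*z + 2*y^2 - 2*z^2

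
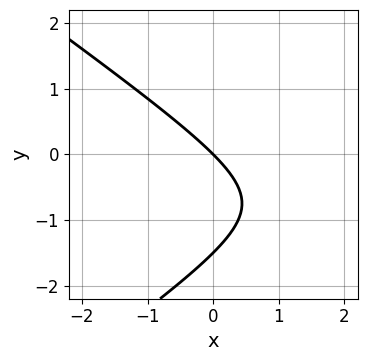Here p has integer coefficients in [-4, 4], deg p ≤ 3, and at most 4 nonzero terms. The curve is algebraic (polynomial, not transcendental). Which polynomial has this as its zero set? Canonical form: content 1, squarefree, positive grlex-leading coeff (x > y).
x^2 - 2*y^2 - 3*x - 3*y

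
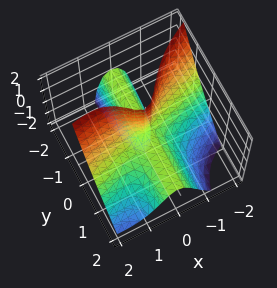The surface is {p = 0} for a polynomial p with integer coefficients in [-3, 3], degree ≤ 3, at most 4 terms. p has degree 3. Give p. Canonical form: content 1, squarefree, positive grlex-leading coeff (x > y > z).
x^3 - 3*x^2*y - 2*x^2*z - y*z

I count 2 distinct pieces. Treating them together as one polynomial.
The degree is 3 — no degree-2 surface has this shape.
Observable constraints: the visible y-axis segment lies entirely on the surface; it meets the x-axis at x = 0 (among the integer gridlines).
Putting this together gives p. Check: (0, 0, 1) on the z-axis lies on the surface, and p(0, 0, 1) = 0. ✓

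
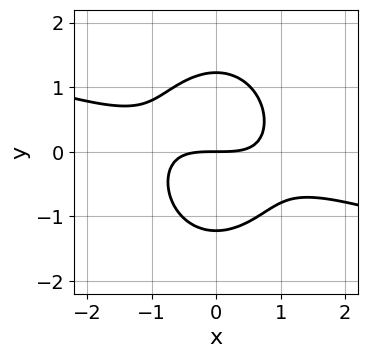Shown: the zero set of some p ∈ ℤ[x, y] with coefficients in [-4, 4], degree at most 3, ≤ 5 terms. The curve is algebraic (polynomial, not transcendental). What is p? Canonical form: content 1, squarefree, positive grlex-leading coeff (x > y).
First, degree: a generic line meets the curve in up to 3 points, so deg p = 3.
Next, from the visible intercepts: it crosses the y-axis at the gridline y = 0; it meets the x-axis at x = 0 (among the integer gridlines).
Finally, the integer polynomial consistent with all of this is the stated p.

x^3 + 3*x^2*y + 2*y^3 - 3*y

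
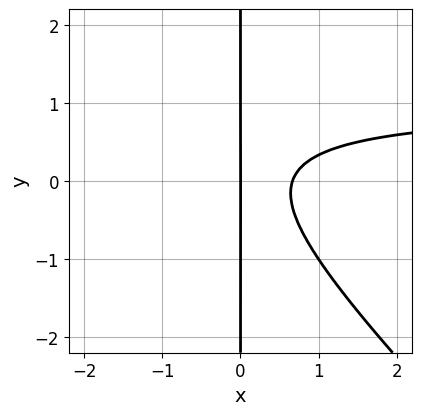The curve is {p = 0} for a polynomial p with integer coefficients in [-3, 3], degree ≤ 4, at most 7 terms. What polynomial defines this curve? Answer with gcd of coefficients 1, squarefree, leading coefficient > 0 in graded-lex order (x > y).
1. Degree: no degree-2 curve has this shape, so deg p = 3.
2. Reading off the gridlines: the visible y-axis segment lies entirely on the curve; it meets the x-axis at x = 0 (among the integer gridlines).
3. Putting this together gives p.

3*x^2*y + 3*x*y^2 - 3*x^2 - x*y + 2*x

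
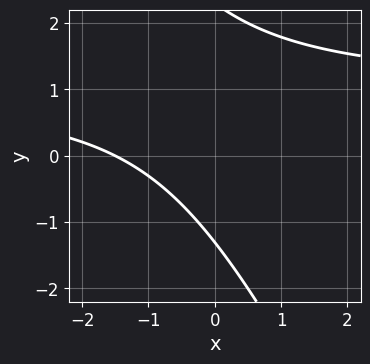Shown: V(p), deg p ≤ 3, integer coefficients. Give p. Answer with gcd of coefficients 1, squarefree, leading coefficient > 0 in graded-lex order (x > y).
2*x*y + y^2 - 2*x - y - 3

First, deg p = 2. The shape is more complex than any degree-1 curve.
Finally, the integer polynomial consistent with all of this is the stated p.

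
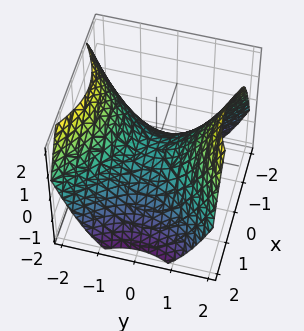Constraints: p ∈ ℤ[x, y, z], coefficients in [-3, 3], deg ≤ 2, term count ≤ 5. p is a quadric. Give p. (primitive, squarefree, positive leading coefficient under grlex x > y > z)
2*x^2 - 2*y^2 + 3*z

(a) The degree is 2 — a saddle surface; a quadric.
(b) Symmetries: it's symmetric under x → −x, forcing even powers of x; mirror symmetry y ↦ −y ⇒ only even powers of y.
(c) Checking where it meets the axes: one x-axis crossing is at x = 0; it crosses the y-axis at the gridline y = 0.
(d) Putting this together gives p.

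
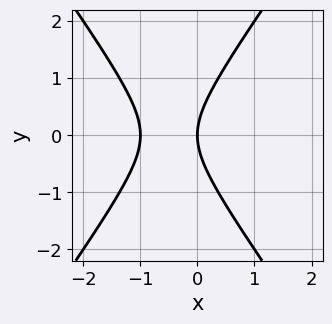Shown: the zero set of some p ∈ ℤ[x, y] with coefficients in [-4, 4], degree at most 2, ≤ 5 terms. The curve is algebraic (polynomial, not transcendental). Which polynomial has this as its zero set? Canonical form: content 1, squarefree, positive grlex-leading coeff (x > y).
(a) Degree: no degree-1 curve has this shape, so deg p = 2.
(b) Symmetries: the y ↦ −y reflection is a symmetry, so y appears only in even powers.
(c) Reading off the gridlines: among the integer gridlines, it crosses the x-axis at x ∈ {-1, 0}; it crosses the y-axis at the gridline y = 0.
(d) Matching integer coefficients to the picture gives p.

2*x^2 - y^2 + 2*x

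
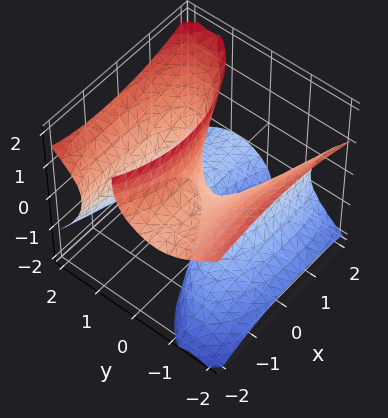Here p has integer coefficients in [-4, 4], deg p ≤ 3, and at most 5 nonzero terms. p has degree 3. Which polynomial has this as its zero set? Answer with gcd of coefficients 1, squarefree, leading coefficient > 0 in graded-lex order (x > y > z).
(a) The degree is 3 — the shape is more complex than any degree-2 surface.
(b) Checking where it meets the axes: it crosses the x-axis at the gridline x = 0; one y-axis crossing is at y = 0.
(c) Together with the visible shape, these determine p as stated. Check: (0, 0, 2) on the z-axis lies on the surface, and p(0, 0, 2) = 0. ✓

x^2*z + 2*y^3 - 3*y*z^2 + 2*x - y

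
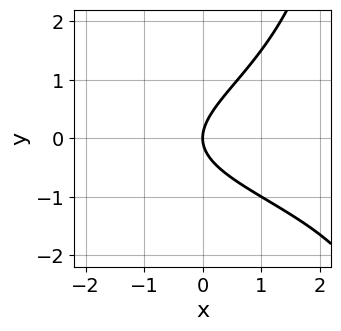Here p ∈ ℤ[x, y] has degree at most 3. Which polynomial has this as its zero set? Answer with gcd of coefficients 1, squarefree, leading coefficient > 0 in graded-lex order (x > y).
First, the degree is 3 — a generic line meets the curve in up to 3 points.
Then, checking where it meets the axes: one y-axis crossing is at y = 0; it crosses the x-axis at the gridline x = 0.
Finally, fitting integer coefficients to these (and the overall shape) gives p.

x*y^2 + x*y - 3*y^2 + 3*x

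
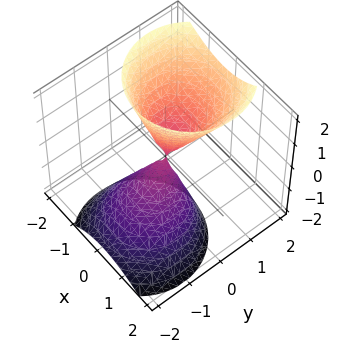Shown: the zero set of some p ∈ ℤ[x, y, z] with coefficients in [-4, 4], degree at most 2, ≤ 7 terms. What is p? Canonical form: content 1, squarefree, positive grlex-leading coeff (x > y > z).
3*x^2 + x*z + 3*y^2 - 3*y*z - z^2

First, I count 2 distinct pieces. They look like related sheets of one shape, so recover p as a whole.
Next, the degree is 2 — a generic line meets the surface in up to 2 points.
Then, from the axis intercepts and sections: it crosses the z-axis at the gridline z = 0; one y-axis crossing is at y = 0; it meets the x-axis at x = 0 (among the integer gridlines).
Finally, solving for integer coefficients yields p as stated.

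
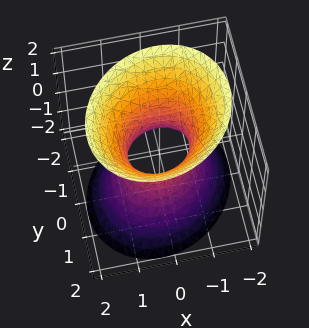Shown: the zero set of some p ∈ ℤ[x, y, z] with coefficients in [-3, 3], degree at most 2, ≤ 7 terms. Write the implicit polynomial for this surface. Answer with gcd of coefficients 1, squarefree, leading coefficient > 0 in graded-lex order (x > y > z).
(a) deg p = 2. A generic line meets the surface in up to 2 points.
(b) Against the integer gridlines: the surface avoids every integer z-axis point in the box.
(c) Together with the visible shape, these determine p as stated.

3*x^2 - x*y + 3*y^2 - 2*z^2 - 2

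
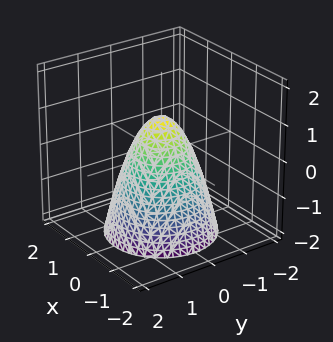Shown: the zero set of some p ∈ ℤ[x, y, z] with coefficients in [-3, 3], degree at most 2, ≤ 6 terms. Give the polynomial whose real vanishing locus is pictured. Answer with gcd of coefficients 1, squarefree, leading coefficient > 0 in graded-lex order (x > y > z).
1. Degree: no degree-1 surface has this shape, so deg p = 2.
2. Symmetry: the surface is invariant under rotation about z: p = q(x² + y², z).
3. From the axis intercepts and sections: it crosses the z-axis at the gridline z = 1; a circular section at z = -2 has radius between 1 and 2.
4. Matching integer coefficients to the picture gives p.

3*x^2 + 3*y^2 + 2*z - 2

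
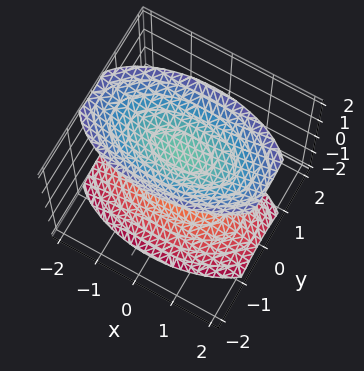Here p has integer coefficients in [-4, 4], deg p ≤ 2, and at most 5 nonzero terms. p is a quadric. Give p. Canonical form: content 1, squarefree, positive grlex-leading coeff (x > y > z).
x^2 + 3*y^2 - 2*z^2 + 3

First, the picture has 2 separate pieces. Treating them together as one polynomial.
Then, the degree is 2 — two separate bowl-shaped sheets opening away from each other; a quadric.
Then, symmetries: the y ↦ −y reflection is a symmetry, so y appears only in even powers; it's symmetric under z → −z, forcing even powers of z; the x ↦ −x reflection is a symmetry, so x appears only in even powers.
Next, observable constraints: it misses every integer gridline on the y-axis; the surface avoids every integer x-axis point in the box.
Finally, fitting integer coefficients to these (and the overall shape) gives p.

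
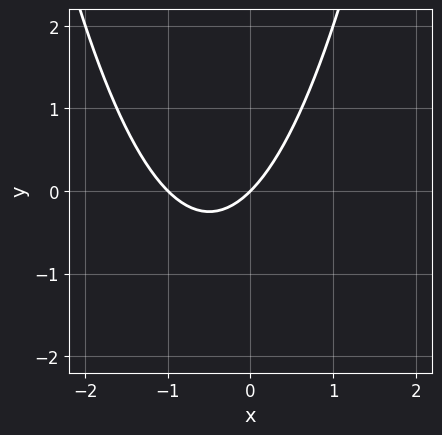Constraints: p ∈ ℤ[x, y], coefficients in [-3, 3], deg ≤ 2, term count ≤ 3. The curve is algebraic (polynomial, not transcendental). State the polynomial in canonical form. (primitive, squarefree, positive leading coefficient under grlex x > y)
1. deg p = 2. No degree-1 curve has this shape.
2. Against the integer gridlines: among the integer gridlines, it crosses the x-axis at x ∈ {-1, 0}; one y-axis crossing is at y = 0.
3. Together with the visible shape, these determine p as stated.

x^2 + x - y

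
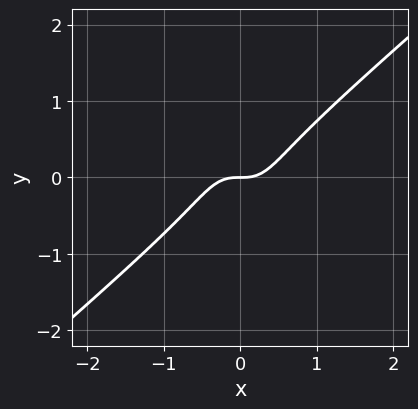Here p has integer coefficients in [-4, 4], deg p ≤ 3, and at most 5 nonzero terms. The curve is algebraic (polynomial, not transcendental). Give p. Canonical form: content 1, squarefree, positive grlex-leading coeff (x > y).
(a) deg p = 3. A generic line meets the curve in up to 3 points.
(b) Checking where it meets the axes: it meets the x-axis at x = 0 (among the integer gridlines); one y-axis crossing is at y = 0.
(c) Putting this together gives p.

3*x^3 - 2*x^2*y - 2*y^3 - y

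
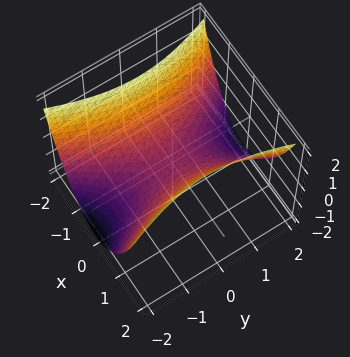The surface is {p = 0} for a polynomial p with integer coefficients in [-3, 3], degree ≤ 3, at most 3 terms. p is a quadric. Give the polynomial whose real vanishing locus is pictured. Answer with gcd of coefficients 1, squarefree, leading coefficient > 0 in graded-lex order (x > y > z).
3*x^2 - y^2 - 3*z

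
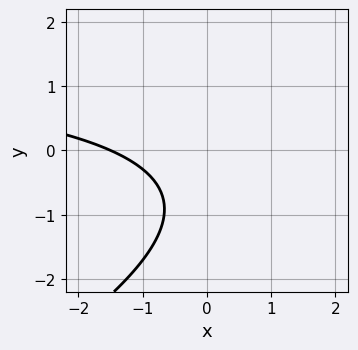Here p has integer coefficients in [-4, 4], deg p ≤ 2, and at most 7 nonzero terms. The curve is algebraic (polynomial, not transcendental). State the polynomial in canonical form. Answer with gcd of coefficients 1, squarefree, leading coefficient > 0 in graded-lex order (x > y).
(a) The degree is 2 — no degree-1 curve has this shape.
(b) Reading off the gridlines: it misses every integer gridline on the y-axis.
(c) Assembling these constraints gives the stated polynomial.

x*y - 2*y^2 - 2*x - 3*y - 3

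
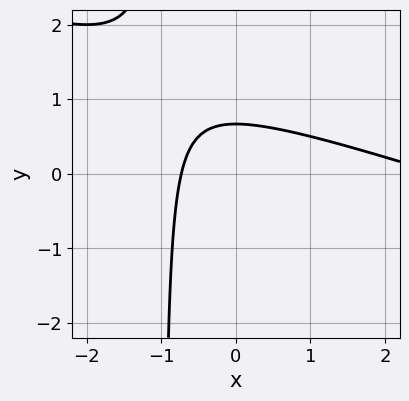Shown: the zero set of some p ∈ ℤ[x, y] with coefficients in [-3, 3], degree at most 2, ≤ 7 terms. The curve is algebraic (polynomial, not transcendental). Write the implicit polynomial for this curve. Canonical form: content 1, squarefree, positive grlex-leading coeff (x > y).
x^2 + 3*x*y - 2*x + 3*y - 2

Degree: no degree-1 curve has this shape, so deg p = 2.
Solving for integer coefficients yields p as stated.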